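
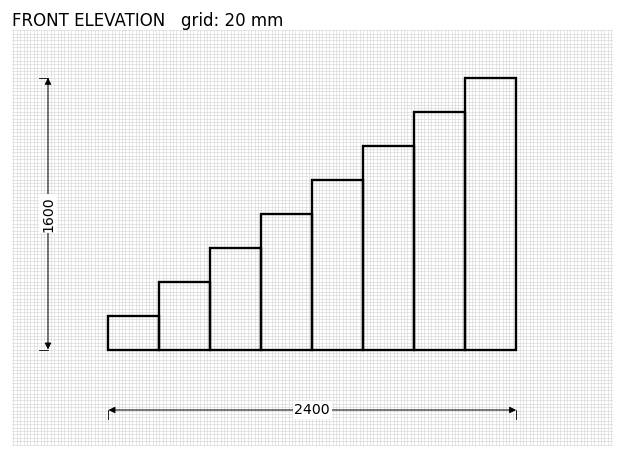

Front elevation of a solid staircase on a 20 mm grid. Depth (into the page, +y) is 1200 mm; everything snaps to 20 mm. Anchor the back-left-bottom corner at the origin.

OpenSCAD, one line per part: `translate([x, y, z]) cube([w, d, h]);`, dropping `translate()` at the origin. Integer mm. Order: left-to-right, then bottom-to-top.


cube([300, 1200, 200]);
translate([300, 0, 0]) cube([300, 1200, 400]);
translate([600, 0, 0]) cube([300, 1200, 600]);
translate([900, 0, 0]) cube([300, 1200, 800]);
translate([1200, 0, 0]) cube([300, 1200, 1000]);
translate([1500, 0, 0]) cube([300, 1200, 1200]);
translate([1800, 0, 0]) cube([300, 1200, 1400]);
translate([2100, 0, 0]) cube([300, 1200, 1600]);


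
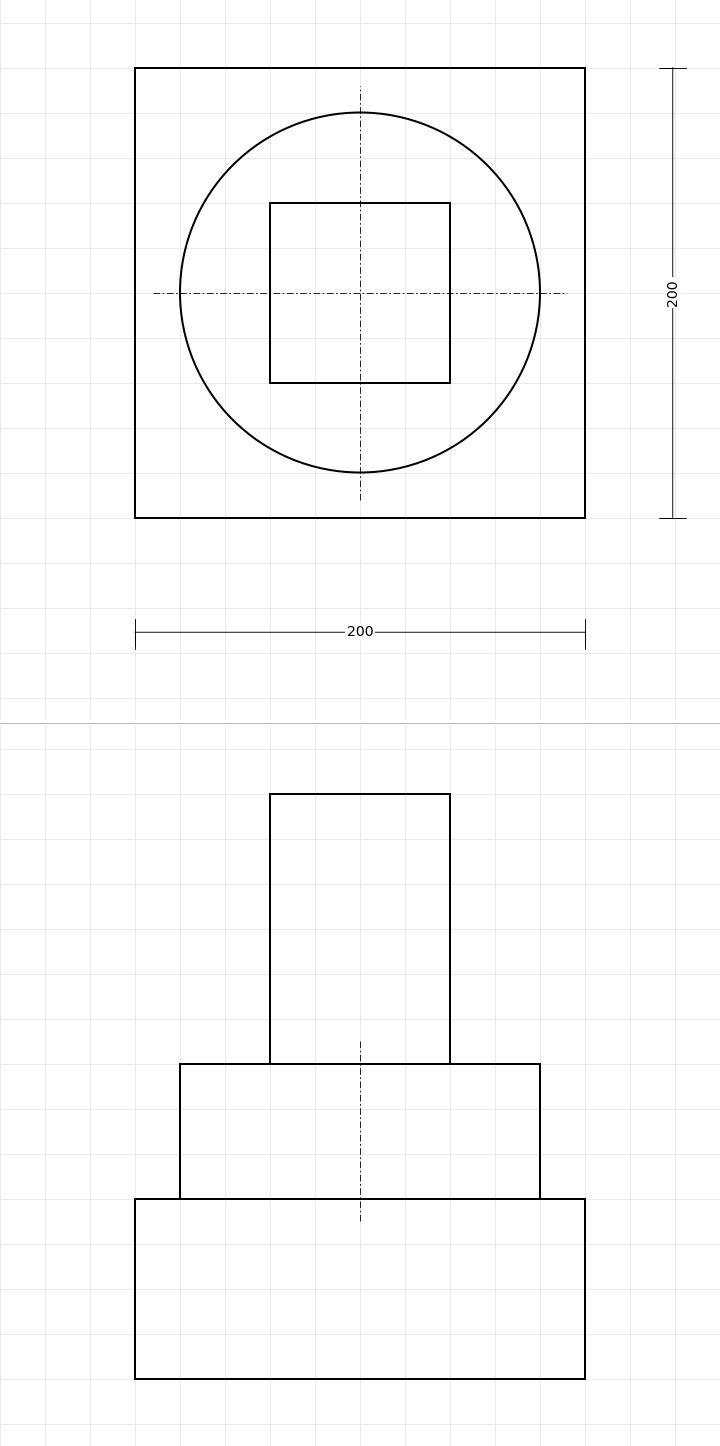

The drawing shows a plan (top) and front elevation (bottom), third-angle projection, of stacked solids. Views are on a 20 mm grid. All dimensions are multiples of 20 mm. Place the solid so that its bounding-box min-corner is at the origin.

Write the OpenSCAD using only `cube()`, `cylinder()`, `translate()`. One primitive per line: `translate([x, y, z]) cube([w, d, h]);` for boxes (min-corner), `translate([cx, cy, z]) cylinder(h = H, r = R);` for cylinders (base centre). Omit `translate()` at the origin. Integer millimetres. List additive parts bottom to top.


cube([200, 200, 80]);
translate([100, 100, 80]) cylinder(h = 60, r = 80);
translate([60, 60, 140]) cube([80, 80, 120]);


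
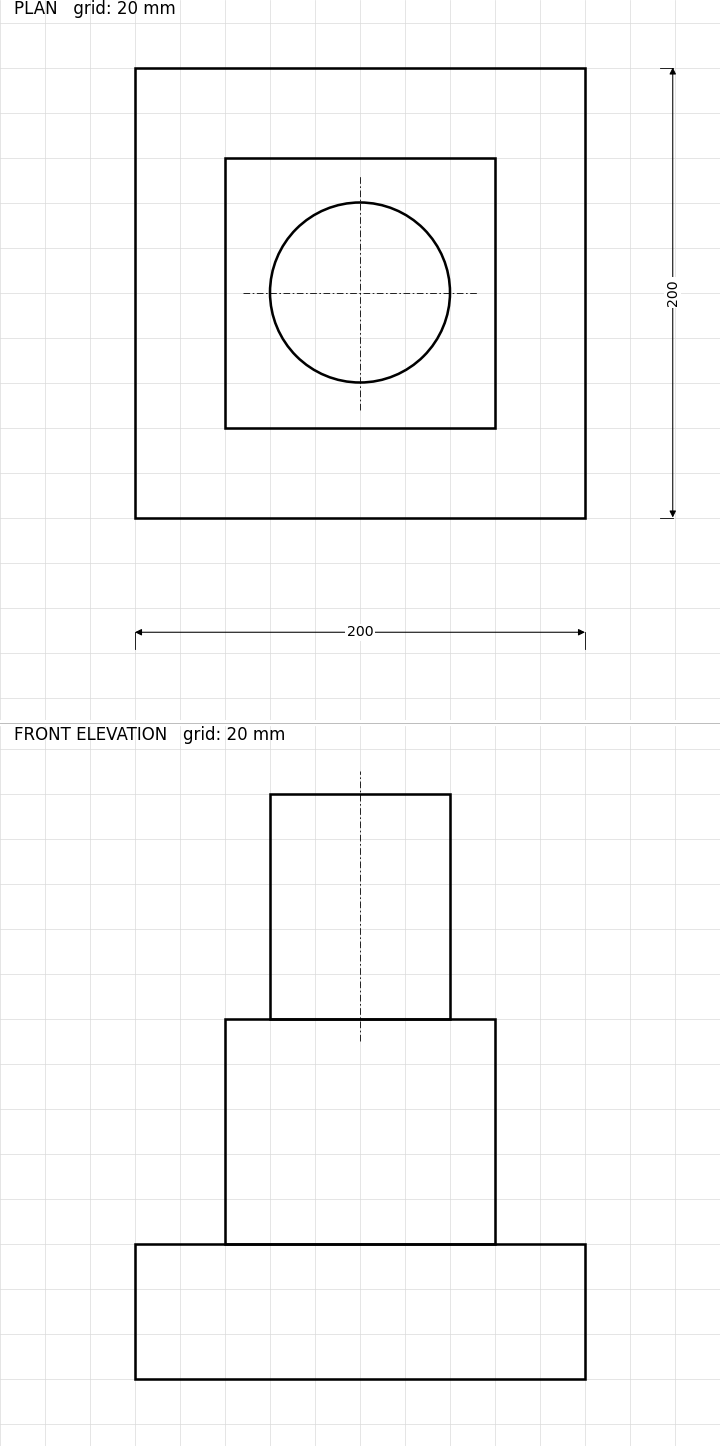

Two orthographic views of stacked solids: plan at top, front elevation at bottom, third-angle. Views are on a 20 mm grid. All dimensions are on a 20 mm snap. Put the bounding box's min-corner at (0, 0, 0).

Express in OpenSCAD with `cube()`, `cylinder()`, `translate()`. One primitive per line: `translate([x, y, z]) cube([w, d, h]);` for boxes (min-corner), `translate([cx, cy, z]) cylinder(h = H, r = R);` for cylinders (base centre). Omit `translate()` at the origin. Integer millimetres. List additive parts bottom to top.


cube([200, 200, 60]);
translate([40, 40, 60]) cube([120, 120, 100]);
translate([100, 100, 160]) cylinder(h = 100, r = 40);


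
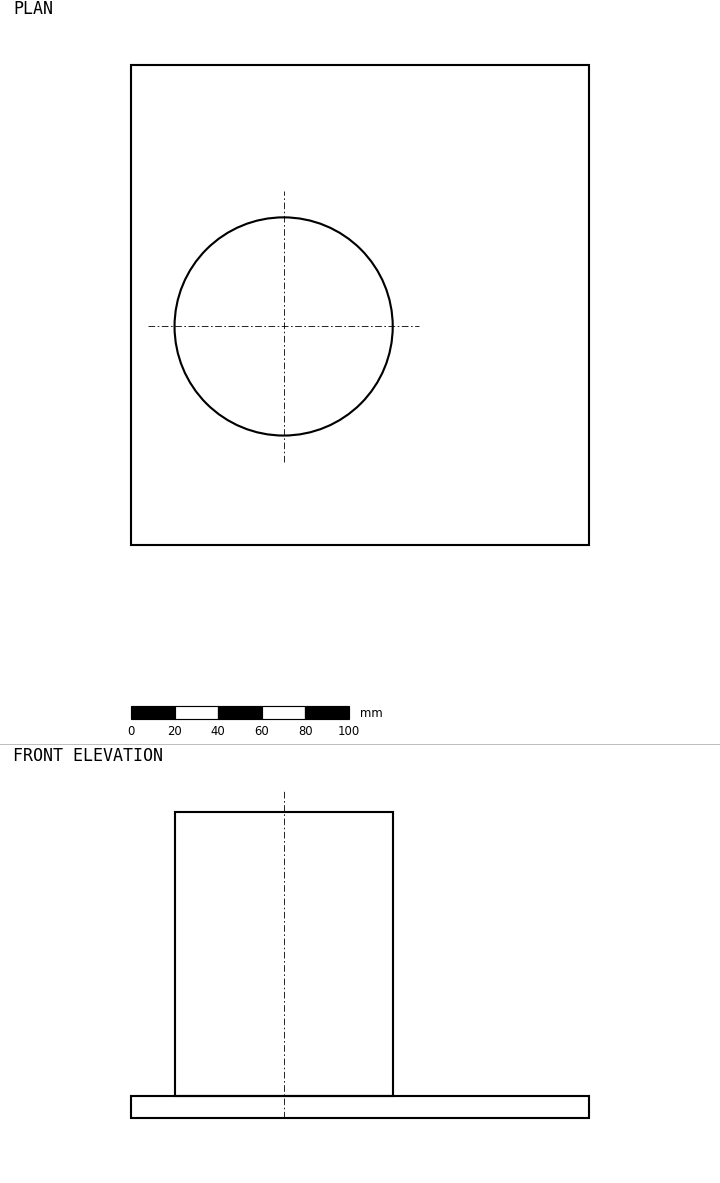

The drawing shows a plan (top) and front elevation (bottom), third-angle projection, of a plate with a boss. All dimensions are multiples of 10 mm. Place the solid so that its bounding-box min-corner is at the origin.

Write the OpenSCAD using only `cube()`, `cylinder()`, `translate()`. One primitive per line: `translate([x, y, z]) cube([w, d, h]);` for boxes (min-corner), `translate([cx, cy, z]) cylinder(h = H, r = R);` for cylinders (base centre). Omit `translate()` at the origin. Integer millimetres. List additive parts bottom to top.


cube([210, 220, 10]);
translate([70, 100, 10]) cylinder(h = 130, r = 50);


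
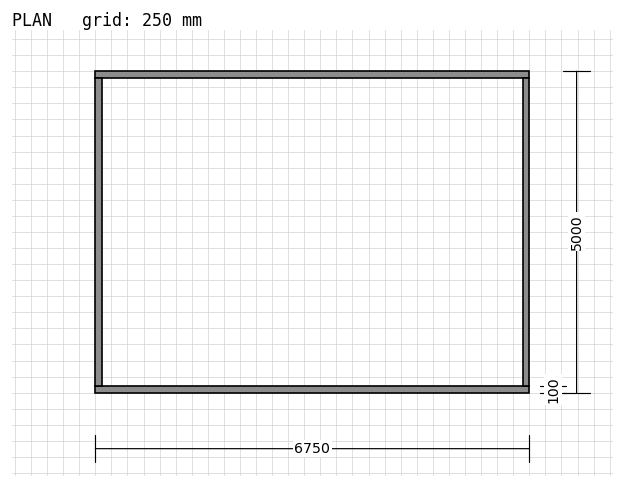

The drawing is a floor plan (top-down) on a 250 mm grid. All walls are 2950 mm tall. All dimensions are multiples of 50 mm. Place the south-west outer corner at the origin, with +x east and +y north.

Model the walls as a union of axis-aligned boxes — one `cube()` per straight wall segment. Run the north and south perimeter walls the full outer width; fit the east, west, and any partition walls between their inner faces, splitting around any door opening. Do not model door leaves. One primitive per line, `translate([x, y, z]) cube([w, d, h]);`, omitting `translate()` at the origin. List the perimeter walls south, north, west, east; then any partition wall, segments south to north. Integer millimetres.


cube([6750, 100, 2950]);
translate([0, 4900, 0]) cube([6750, 100, 2950]);
translate([0, 100, 0]) cube([100, 4800, 2950]);
translate([6650, 100, 0]) cube([100, 4800, 2950]);


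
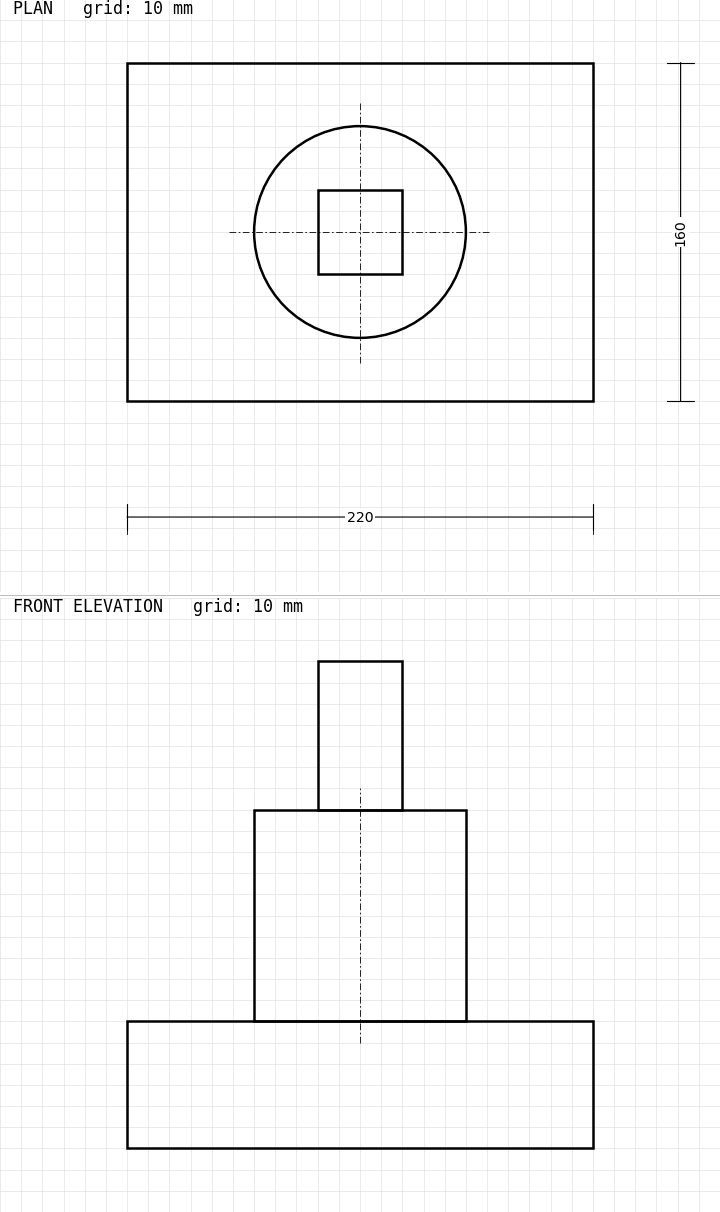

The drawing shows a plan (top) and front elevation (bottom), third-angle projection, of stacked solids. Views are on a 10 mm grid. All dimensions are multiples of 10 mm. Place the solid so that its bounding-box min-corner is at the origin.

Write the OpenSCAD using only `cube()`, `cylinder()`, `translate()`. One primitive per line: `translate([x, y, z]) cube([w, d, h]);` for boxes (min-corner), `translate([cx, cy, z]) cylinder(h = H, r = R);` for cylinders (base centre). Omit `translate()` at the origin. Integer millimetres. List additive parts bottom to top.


cube([220, 160, 60]);
translate([110, 80, 60]) cylinder(h = 100, r = 50);
translate([90, 60, 160]) cube([40, 40, 70]);


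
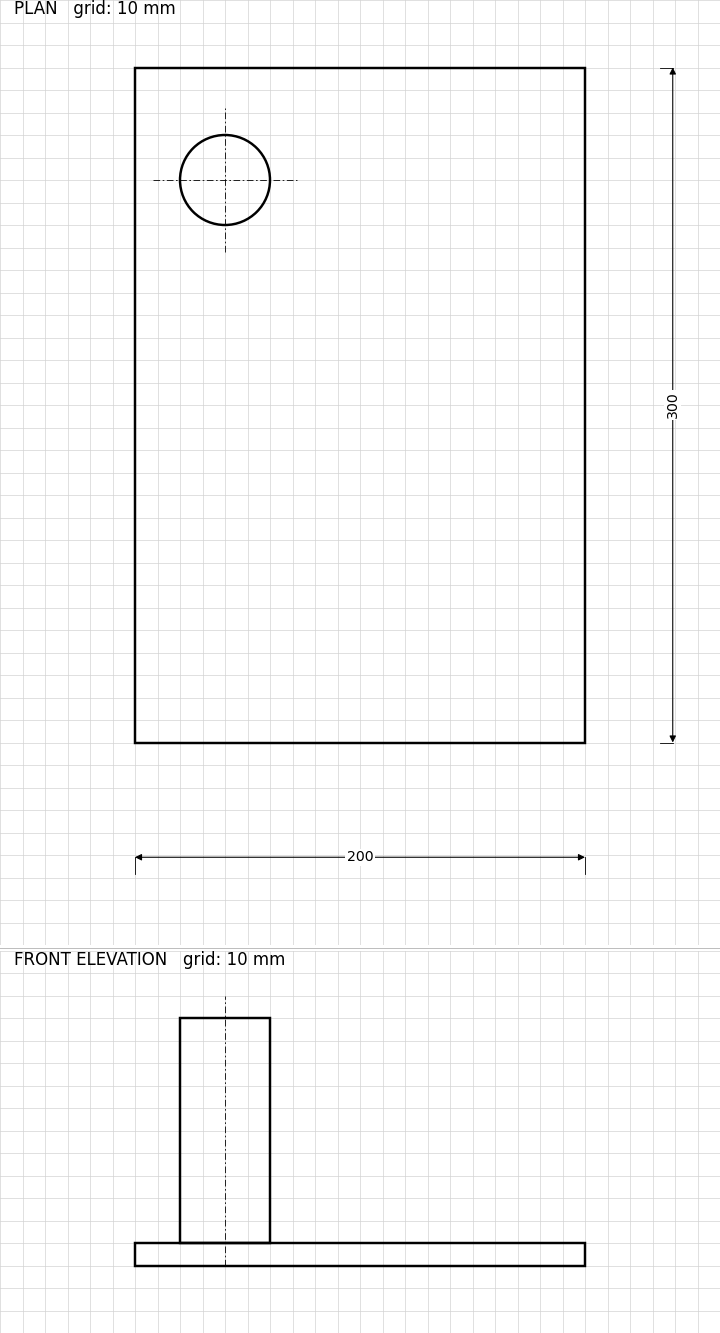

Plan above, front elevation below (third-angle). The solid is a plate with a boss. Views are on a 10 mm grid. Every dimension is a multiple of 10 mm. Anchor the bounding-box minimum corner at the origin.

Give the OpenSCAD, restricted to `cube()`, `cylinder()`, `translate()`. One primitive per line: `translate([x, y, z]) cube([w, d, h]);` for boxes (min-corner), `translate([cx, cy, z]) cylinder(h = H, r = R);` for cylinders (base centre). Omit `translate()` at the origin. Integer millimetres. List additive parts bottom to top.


cube([200, 300, 10]);
translate([40, 250, 10]) cylinder(h = 100, r = 20);


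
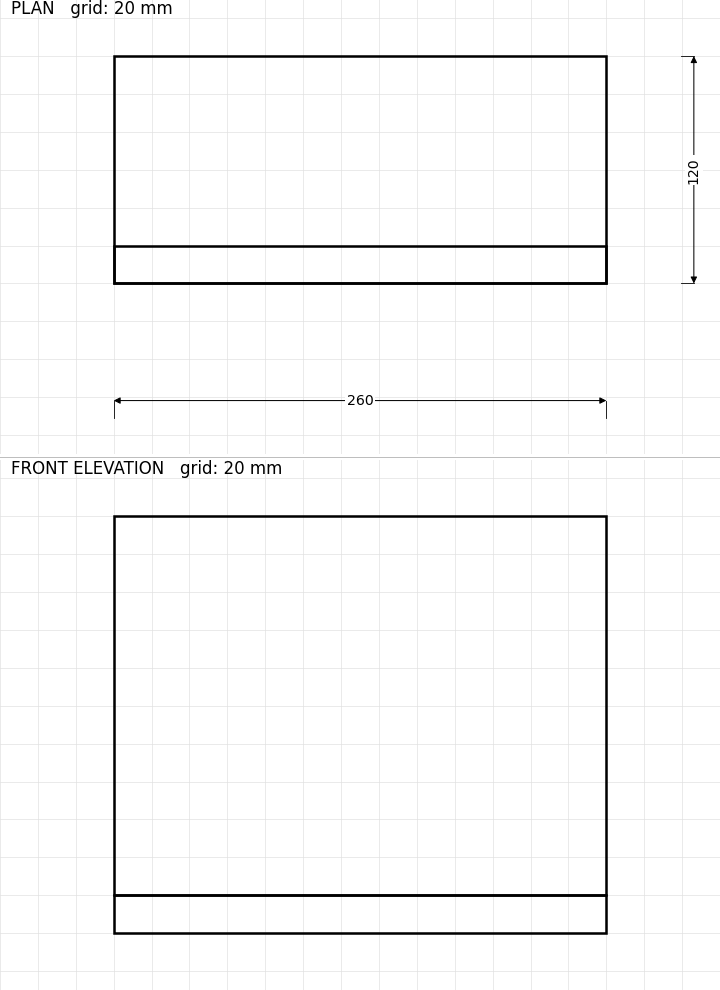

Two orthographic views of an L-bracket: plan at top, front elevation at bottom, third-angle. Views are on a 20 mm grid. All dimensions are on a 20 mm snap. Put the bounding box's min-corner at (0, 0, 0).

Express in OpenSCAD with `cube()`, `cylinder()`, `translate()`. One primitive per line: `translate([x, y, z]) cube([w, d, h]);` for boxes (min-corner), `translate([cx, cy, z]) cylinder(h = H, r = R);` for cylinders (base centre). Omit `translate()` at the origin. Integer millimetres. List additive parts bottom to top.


cube([260, 120, 20]);
translate([0, 0, 20]) cube([260, 20, 200]);


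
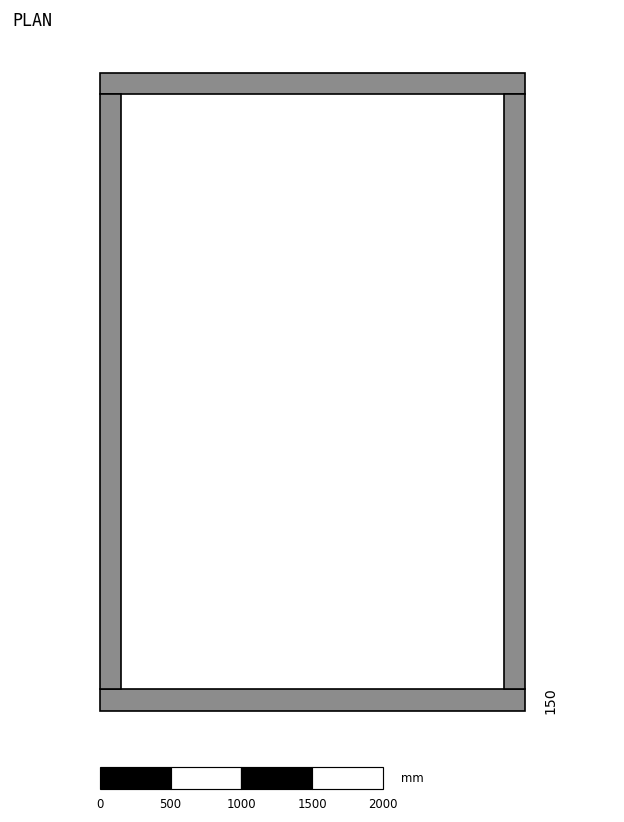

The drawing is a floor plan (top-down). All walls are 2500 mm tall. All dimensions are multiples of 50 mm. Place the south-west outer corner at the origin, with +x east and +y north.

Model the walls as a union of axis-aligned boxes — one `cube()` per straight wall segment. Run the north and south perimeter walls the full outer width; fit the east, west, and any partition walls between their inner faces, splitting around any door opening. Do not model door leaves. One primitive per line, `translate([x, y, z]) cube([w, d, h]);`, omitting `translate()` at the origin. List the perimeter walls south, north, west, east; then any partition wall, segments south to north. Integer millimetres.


cube([3000, 150, 2500]);
translate([0, 4350, 0]) cube([3000, 150, 2500]);
translate([0, 150, 0]) cube([150, 4200, 2500]);
translate([2850, 150, 0]) cube([150, 4200, 2500]);


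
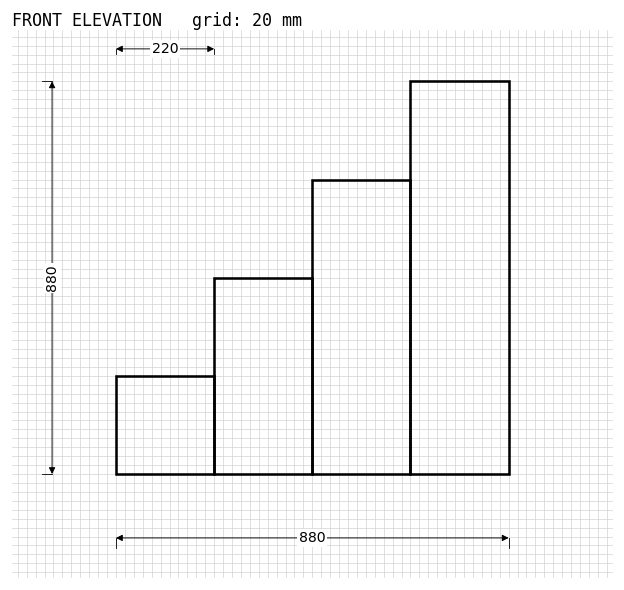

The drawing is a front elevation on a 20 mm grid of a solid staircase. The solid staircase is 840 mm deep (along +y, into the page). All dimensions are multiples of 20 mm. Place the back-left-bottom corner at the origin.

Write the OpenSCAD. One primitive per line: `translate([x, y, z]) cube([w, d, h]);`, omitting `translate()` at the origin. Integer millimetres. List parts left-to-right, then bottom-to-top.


cube([220, 840, 220]);
translate([220, 0, 0]) cube([220, 840, 440]);
translate([440, 0, 0]) cube([220, 840, 660]);
translate([660, 0, 0]) cube([220, 840, 880]);


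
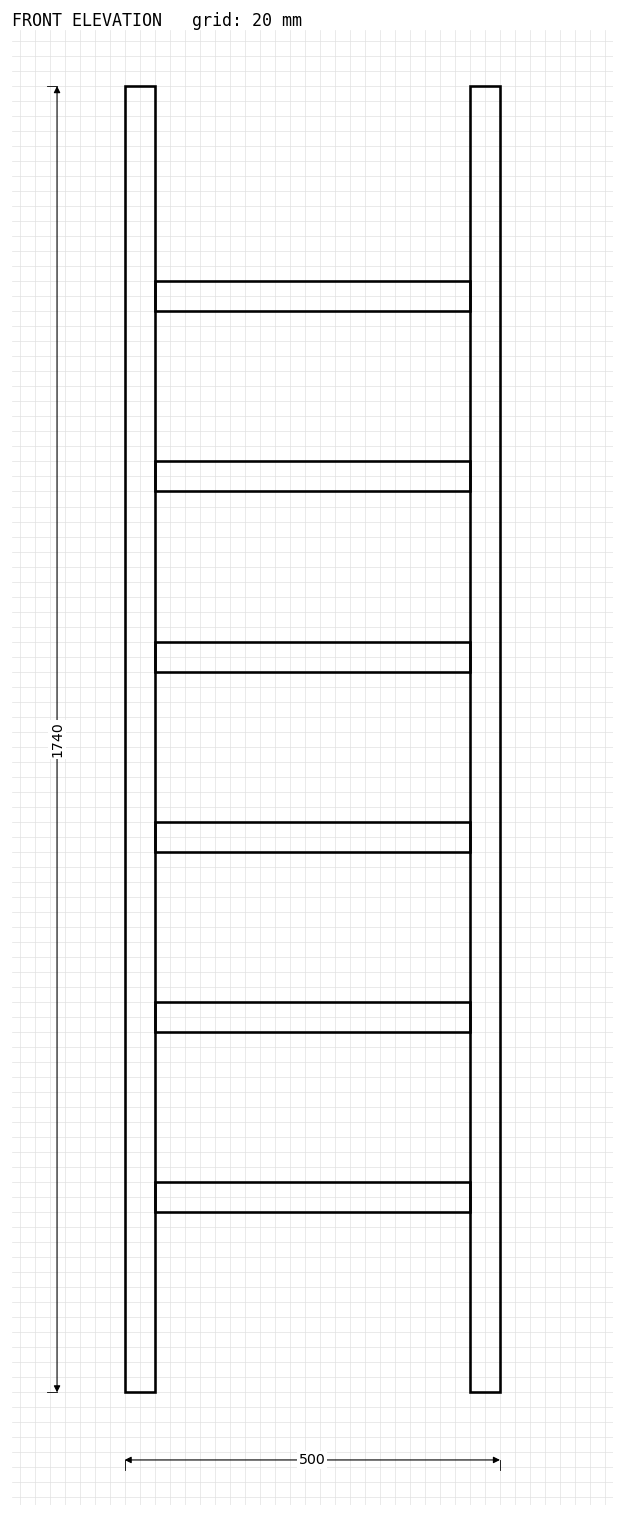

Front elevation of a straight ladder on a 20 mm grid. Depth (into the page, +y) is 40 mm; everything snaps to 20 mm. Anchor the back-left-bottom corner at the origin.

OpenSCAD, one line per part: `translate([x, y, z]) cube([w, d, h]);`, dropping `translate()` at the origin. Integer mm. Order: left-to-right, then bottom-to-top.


cube([40, 40, 1740]);
translate([40, 0, 240]) cube([420, 40, 40]);
translate([40, 0, 480]) cube([420, 40, 40]);
translate([40, 0, 720]) cube([420, 40, 40]);
translate([40, 0, 960]) cube([420, 40, 40]);
translate([40, 0, 1200]) cube([420, 40, 40]);
translate([40, 0, 1440]) cube([420, 40, 40]);
translate([460, 0, 0]) cube([40, 40, 1740]);


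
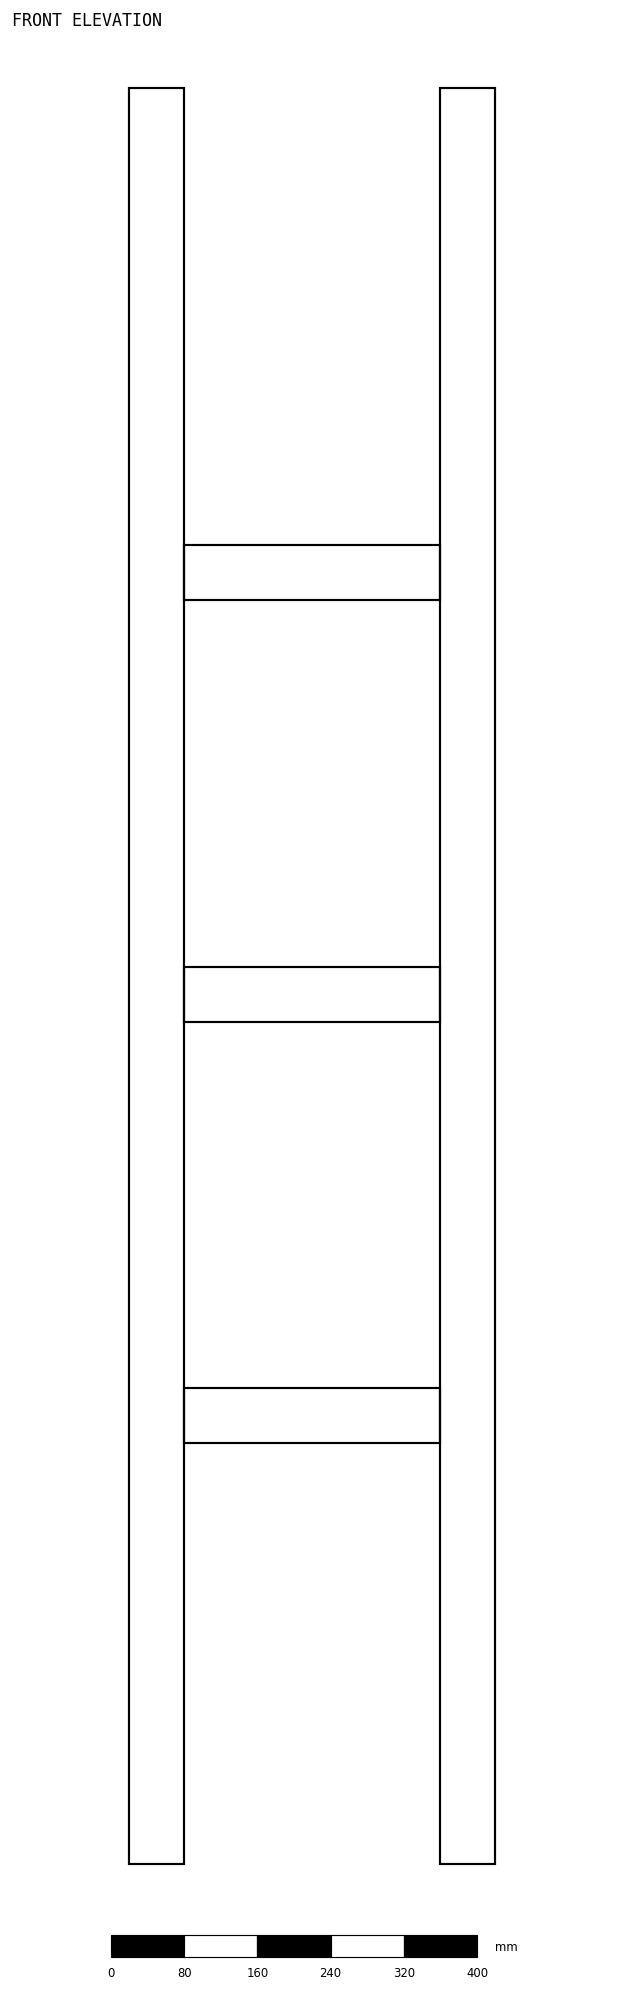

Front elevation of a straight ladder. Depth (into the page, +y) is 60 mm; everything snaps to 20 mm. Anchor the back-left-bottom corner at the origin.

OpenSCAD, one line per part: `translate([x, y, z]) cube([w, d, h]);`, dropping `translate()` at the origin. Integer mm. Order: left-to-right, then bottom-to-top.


cube([60, 60, 1940]);
translate([60, 0, 460]) cube([280, 60, 60]);
translate([60, 0, 920]) cube([280, 60, 60]);
translate([60, 0, 1380]) cube([280, 60, 60]);
translate([340, 0, 0]) cube([60, 60, 1940]);


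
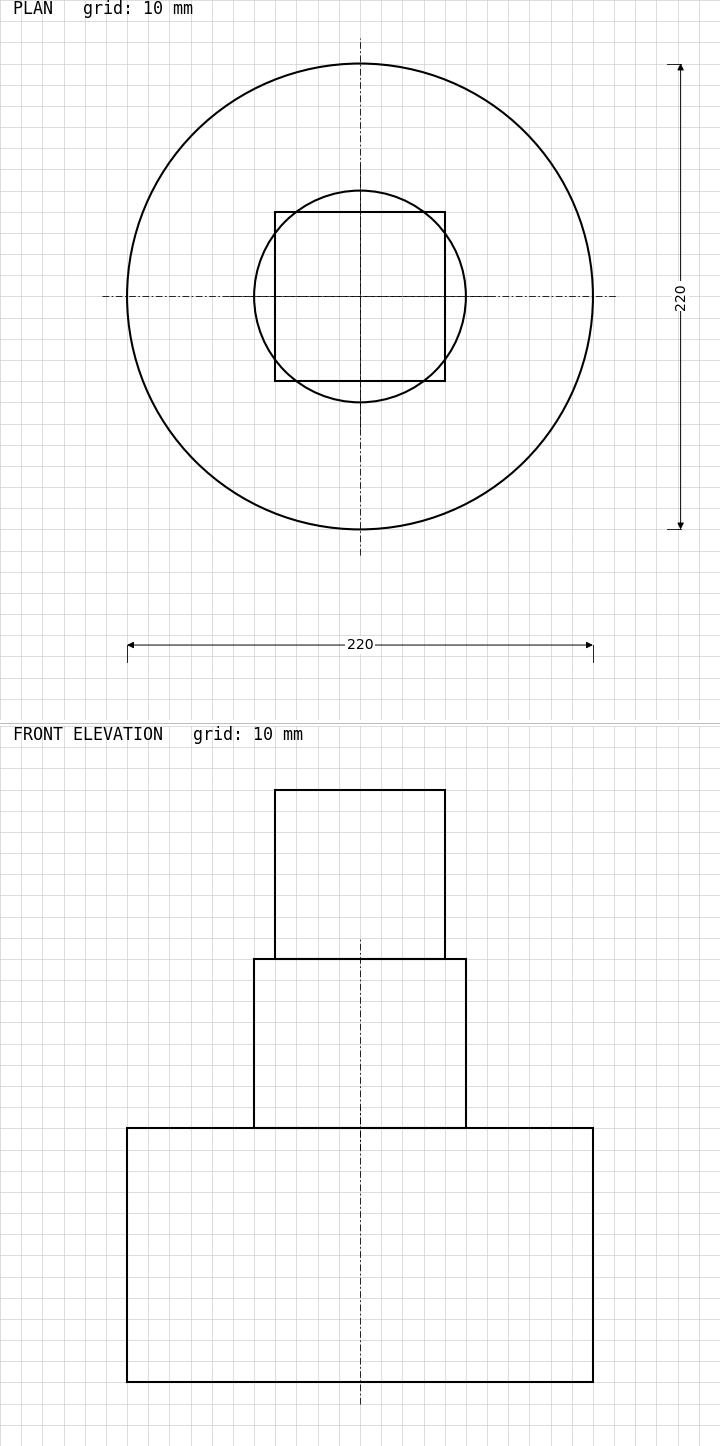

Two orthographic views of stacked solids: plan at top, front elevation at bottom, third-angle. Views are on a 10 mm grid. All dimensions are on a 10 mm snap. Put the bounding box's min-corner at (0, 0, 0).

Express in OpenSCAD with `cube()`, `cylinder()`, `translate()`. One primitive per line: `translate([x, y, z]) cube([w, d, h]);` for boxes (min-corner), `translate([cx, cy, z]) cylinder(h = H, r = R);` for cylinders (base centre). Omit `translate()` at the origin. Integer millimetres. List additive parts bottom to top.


translate([110, 110, 0]) cylinder(h = 120, r = 110);
translate([110, 110, 120]) cylinder(h = 80, r = 50);
translate([70, 70, 200]) cube([80, 80, 80]);


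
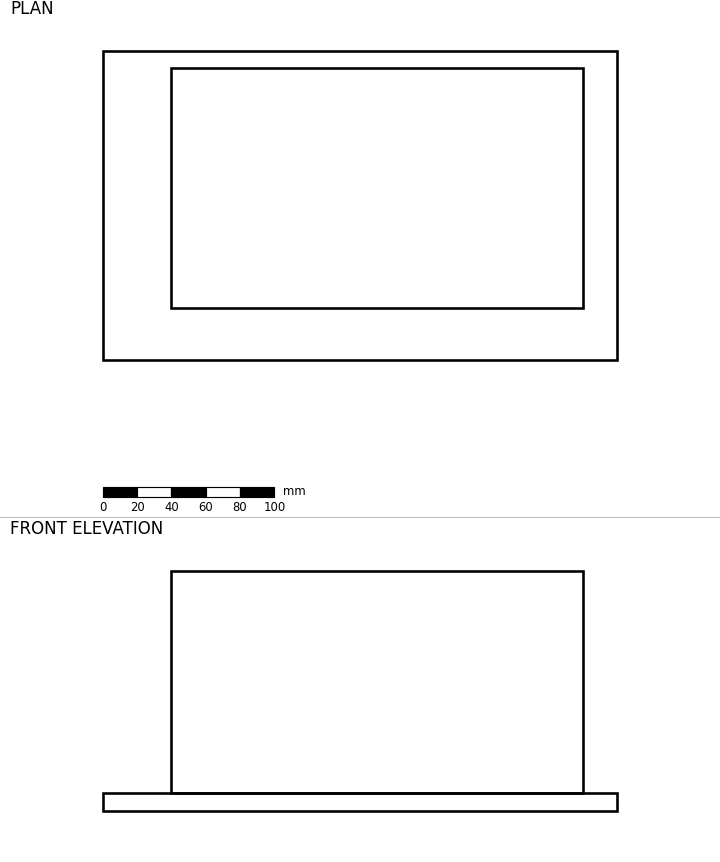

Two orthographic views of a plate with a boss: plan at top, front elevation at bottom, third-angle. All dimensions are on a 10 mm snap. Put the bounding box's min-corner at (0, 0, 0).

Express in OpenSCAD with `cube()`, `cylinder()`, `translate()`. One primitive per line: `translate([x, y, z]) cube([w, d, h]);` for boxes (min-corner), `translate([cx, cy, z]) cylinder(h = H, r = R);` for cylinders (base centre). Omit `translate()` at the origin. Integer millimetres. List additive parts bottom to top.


cube([300, 180, 10]);
translate([40, 30, 10]) cube([240, 140, 130]);


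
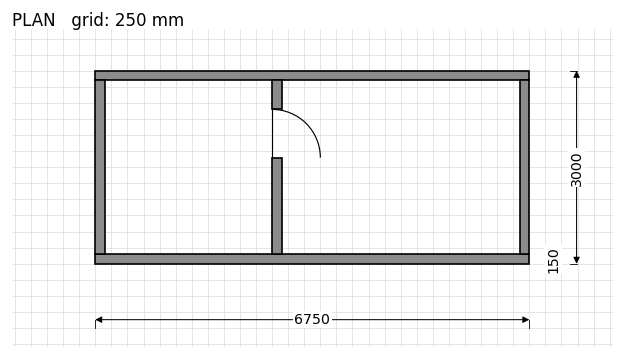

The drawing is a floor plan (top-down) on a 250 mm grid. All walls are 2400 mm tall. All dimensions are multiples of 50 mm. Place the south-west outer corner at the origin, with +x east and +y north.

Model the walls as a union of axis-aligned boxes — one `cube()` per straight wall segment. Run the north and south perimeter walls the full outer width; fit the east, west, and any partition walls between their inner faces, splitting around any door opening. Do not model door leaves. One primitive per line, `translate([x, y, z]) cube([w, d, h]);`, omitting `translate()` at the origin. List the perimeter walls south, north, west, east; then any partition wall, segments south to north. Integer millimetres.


cube([6750, 150, 2400]);
translate([0, 2850, 0]) cube([6750, 150, 2400]);
translate([0, 150, 0]) cube([150, 2700, 2400]);
translate([6600, 150, 0]) cube([150, 2700, 2400]);
translate([2750, 150, 0]) cube([150, 1500, 2400]);
translate([2750, 2400, 0]) cube([150, 450, 2400]);


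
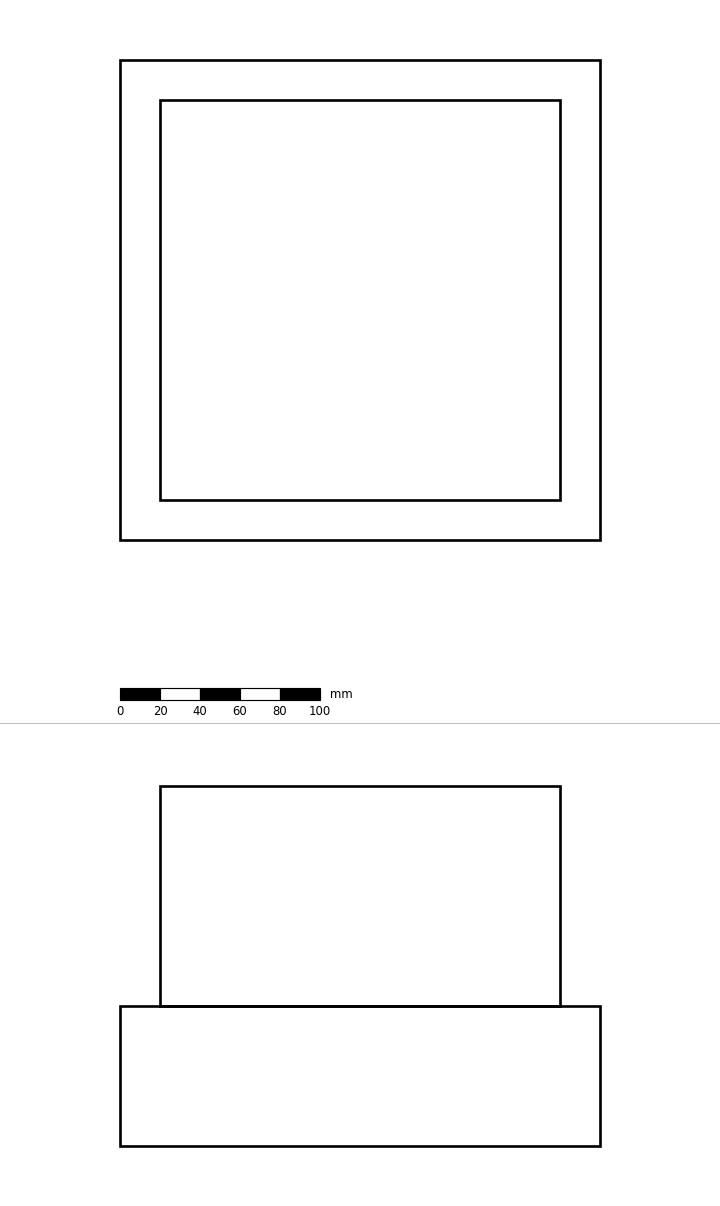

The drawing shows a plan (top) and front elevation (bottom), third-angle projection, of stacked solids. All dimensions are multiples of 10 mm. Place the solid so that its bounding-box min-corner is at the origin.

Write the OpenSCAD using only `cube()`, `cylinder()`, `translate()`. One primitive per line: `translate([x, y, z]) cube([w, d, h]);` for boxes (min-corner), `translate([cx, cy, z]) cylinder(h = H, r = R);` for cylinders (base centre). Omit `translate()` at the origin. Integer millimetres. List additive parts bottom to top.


cube([240, 240, 70]);
translate([20, 20, 70]) cube([200, 200, 110]);


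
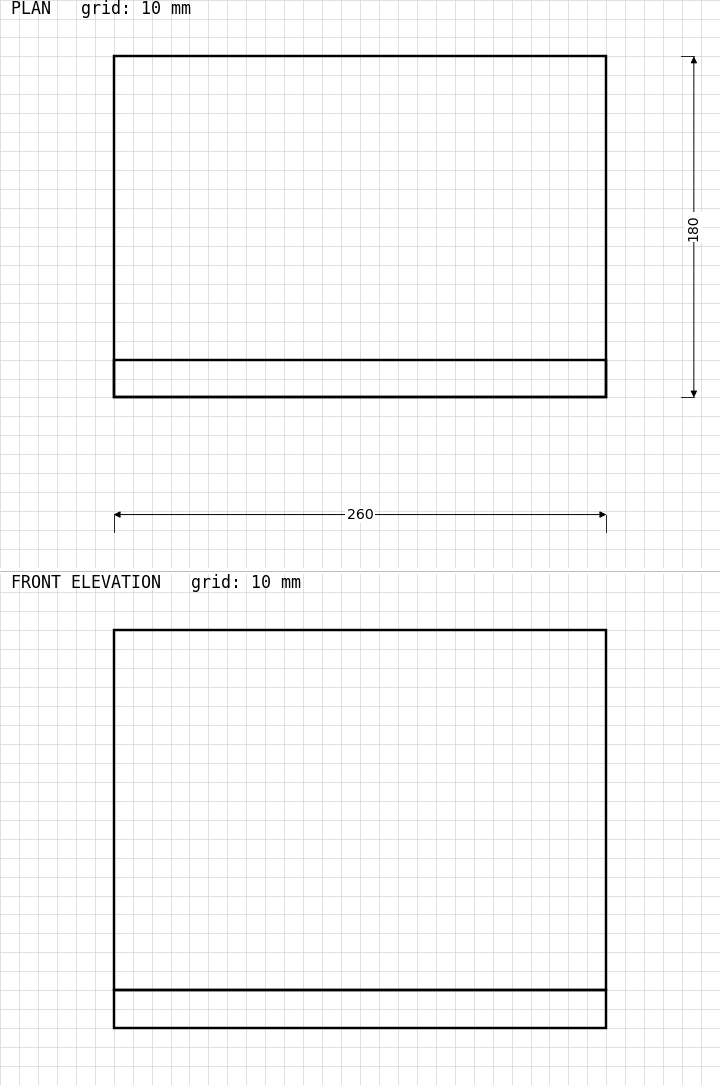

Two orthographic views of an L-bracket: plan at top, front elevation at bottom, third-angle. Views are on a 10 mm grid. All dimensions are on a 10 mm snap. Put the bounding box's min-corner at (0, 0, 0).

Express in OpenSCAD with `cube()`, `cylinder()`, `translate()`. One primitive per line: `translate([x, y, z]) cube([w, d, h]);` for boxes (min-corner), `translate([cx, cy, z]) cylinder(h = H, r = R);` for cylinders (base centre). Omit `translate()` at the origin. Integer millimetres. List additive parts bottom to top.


cube([260, 180, 20]);
translate([0, 0, 20]) cube([260, 20, 190]);


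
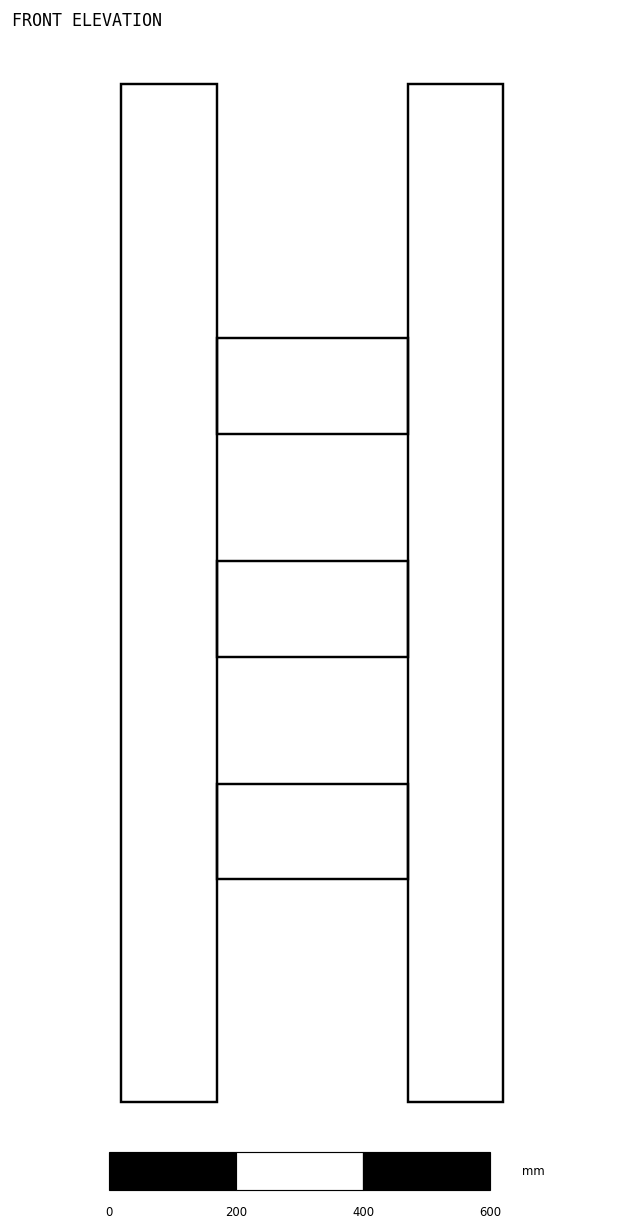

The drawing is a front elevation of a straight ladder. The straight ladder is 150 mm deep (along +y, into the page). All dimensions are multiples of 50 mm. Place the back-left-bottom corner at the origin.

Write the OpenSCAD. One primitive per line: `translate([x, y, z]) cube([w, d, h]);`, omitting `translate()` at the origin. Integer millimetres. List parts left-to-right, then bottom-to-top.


cube([150, 150, 1600]);
translate([150, 0, 350]) cube([300, 150, 150]);
translate([150, 0, 700]) cube([300, 150, 150]);
translate([150, 0, 1050]) cube([300, 150, 150]);
translate([450, 0, 0]) cube([150, 150, 1600]);


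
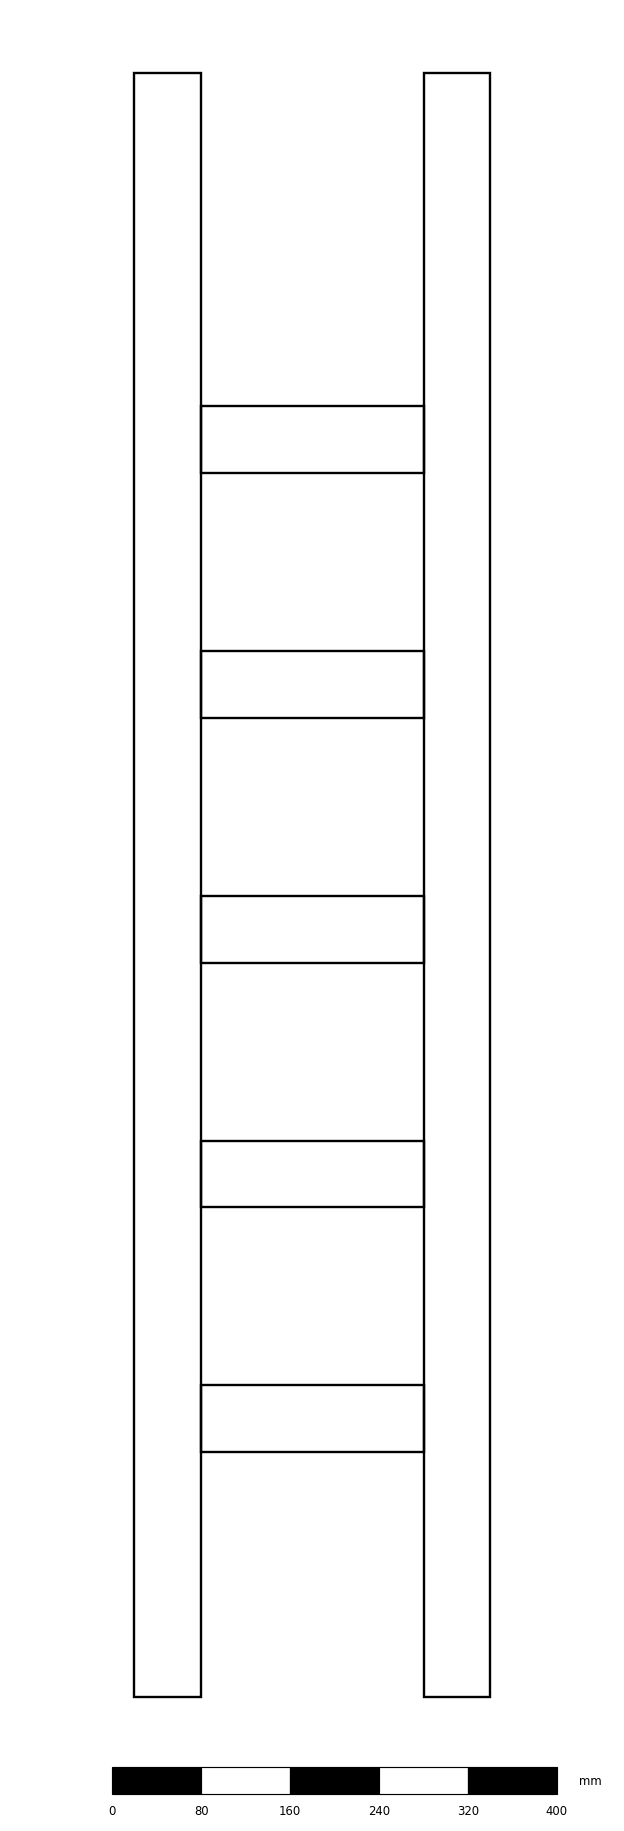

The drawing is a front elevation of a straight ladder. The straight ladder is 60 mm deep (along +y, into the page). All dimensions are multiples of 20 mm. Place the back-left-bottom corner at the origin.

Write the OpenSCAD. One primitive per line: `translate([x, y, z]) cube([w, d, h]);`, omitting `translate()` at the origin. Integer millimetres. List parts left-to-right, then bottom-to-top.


cube([60, 60, 1460]);
translate([60, 0, 220]) cube([200, 60, 60]);
translate([60, 0, 440]) cube([200, 60, 60]);
translate([60, 0, 660]) cube([200, 60, 60]);
translate([60, 0, 880]) cube([200, 60, 60]);
translate([60, 0, 1100]) cube([200, 60, 60]);
translate([260, 0, 0]) cube([60, 60, 1460]);


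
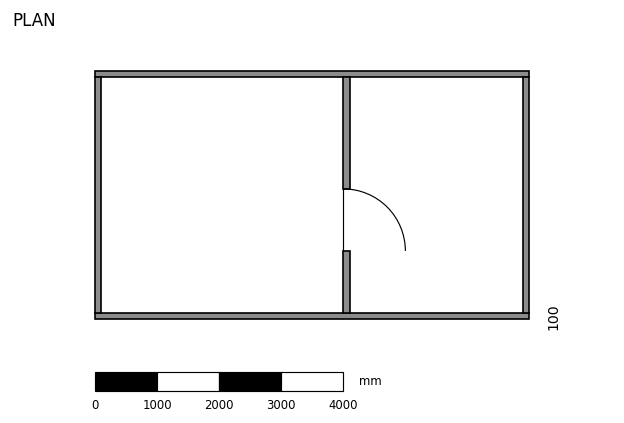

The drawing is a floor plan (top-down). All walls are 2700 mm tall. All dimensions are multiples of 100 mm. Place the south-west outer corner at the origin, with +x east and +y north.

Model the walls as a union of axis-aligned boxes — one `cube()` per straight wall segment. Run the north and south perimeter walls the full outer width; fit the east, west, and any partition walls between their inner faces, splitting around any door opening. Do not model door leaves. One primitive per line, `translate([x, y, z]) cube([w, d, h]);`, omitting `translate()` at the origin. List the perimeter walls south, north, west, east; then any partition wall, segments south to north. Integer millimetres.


cube([7000, 100, 2700]);
translate([0, 3900, 0]) cube([7000, 100, 2700]);
translate([0, 100, 0]) cube([100, 3800, 2700]);
translate([6900, 100, 0]) cube([100, 3800, 2700]);
translate([4000, 100, 0]) cube([100, 1000, 2700]);
translate([4000, 2100, 0]) cube([100, 1800, 2700]);


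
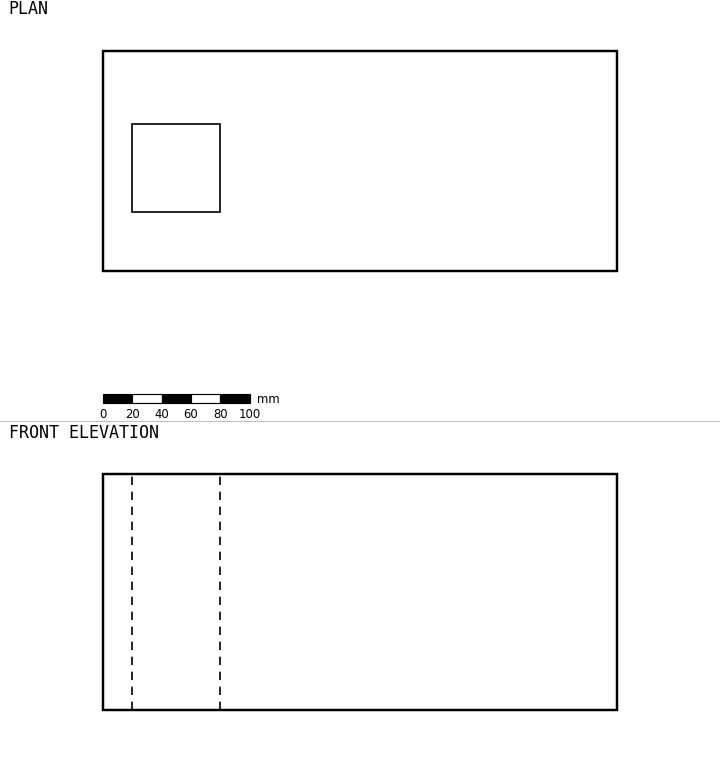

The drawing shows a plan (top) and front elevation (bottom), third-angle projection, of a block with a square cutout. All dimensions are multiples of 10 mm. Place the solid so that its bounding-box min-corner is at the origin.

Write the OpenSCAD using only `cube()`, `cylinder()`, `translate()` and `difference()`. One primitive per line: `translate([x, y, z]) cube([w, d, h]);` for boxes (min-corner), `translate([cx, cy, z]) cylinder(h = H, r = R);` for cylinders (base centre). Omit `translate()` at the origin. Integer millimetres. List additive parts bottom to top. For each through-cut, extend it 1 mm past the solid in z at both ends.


difference() {
  cube([350, 150, 160]);
  translate([20, 40, -1]) cube([60, 60, 162]);
}


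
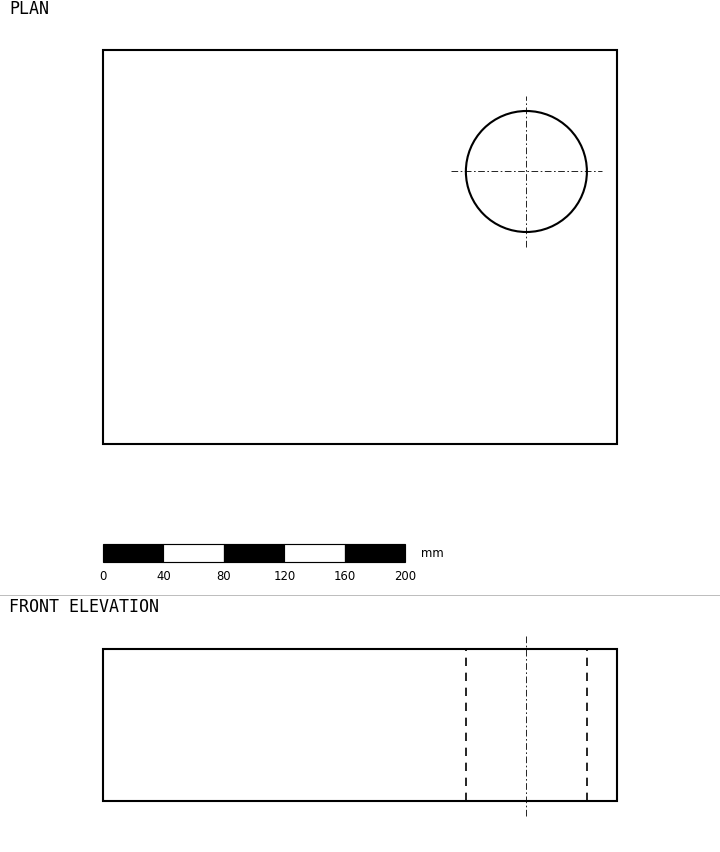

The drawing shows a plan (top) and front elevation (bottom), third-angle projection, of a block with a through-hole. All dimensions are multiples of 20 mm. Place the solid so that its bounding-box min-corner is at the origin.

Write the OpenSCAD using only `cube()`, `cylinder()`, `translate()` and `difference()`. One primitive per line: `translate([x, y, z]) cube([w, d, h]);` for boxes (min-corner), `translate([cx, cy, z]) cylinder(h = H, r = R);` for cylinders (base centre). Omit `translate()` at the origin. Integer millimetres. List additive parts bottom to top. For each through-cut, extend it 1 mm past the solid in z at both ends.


difference() {
  cube([340, 260, 100]);
  translate([280, 180, -1]) cylinder(h = 102, r = 40);
}


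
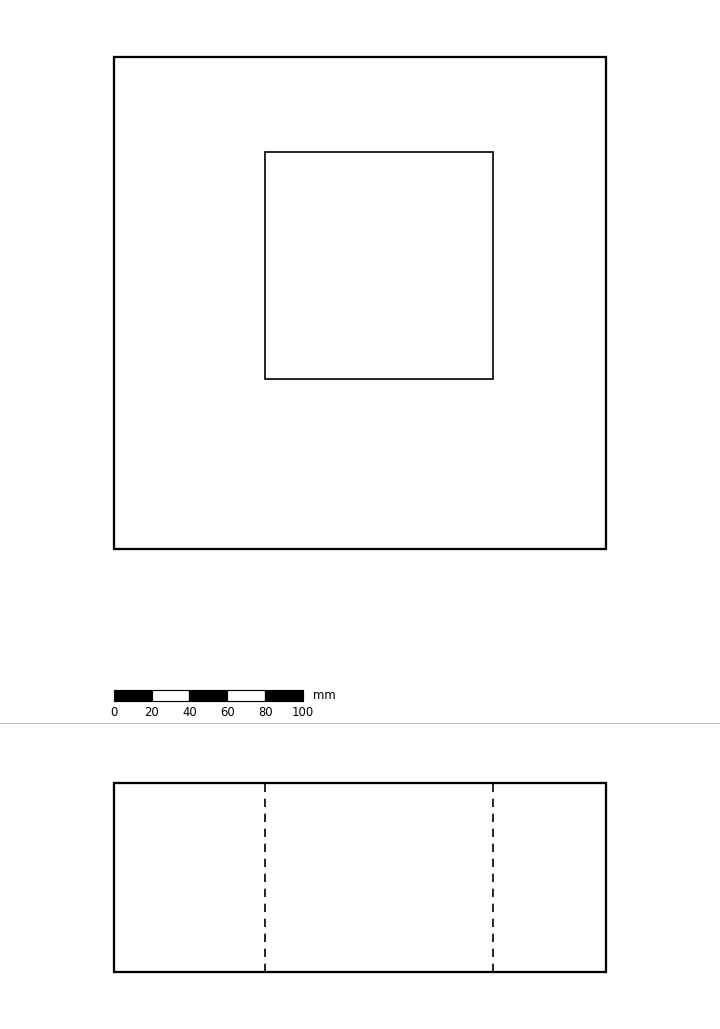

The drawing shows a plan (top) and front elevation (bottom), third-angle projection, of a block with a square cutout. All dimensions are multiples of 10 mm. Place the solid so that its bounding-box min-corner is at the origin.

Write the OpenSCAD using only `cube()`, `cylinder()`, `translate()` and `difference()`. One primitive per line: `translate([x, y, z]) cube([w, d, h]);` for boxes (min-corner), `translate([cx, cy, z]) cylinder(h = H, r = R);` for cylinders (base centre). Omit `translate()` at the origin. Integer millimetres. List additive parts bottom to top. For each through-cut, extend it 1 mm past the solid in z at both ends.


difference() {
  cube([260, 260, 100]);
  translate([80, 90, -1]) cube([120, 120, 102]);
}


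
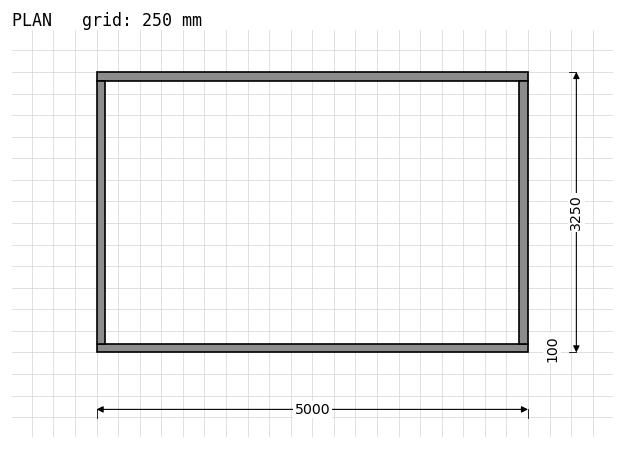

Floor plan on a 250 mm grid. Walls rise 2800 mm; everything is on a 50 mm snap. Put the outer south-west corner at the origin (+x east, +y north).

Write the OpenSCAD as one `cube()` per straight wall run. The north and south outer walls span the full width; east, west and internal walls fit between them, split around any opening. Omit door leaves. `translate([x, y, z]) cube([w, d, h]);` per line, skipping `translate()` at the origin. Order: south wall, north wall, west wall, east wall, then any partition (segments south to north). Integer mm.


cube([5000, 100, 2800]);
translate([0, 3150, 0]) cube([5000, 100, 2800]);
translate([0, 100, 0]) cube([100, 3050, 2800]);
translate([4900, 100, 0]) cube([100, 3050, 2800]);


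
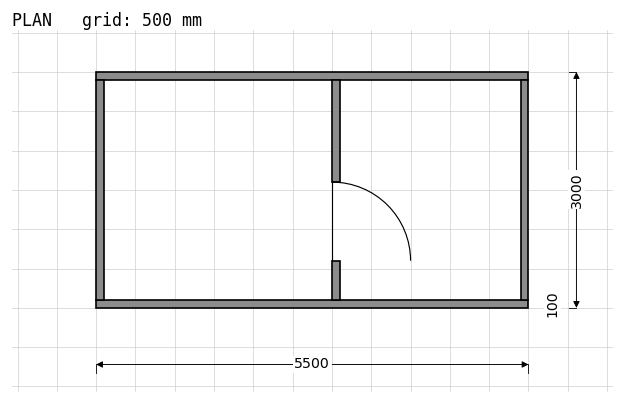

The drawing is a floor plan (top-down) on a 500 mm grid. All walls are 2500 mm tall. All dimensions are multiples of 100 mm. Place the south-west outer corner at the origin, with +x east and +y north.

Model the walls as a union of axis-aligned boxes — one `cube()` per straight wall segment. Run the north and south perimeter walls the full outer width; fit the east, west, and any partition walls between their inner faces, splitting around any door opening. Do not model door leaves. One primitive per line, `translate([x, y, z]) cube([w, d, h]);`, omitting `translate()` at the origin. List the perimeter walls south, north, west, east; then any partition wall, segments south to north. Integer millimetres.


cube([5500, 100, 2500]);
translate([0, 2900, 0]) cube([5500, 100, 2500]);
translate([0, 100, 0]) cube([100, 2800, 2500]);
translate([5400, 100, 0]) cube([100, 2800, 2500]);
translate([3000, 100, 0]) cube([100, 500, 2500]);
translate([3000, 1600, 0]) cube([100, 1300, 2500]);


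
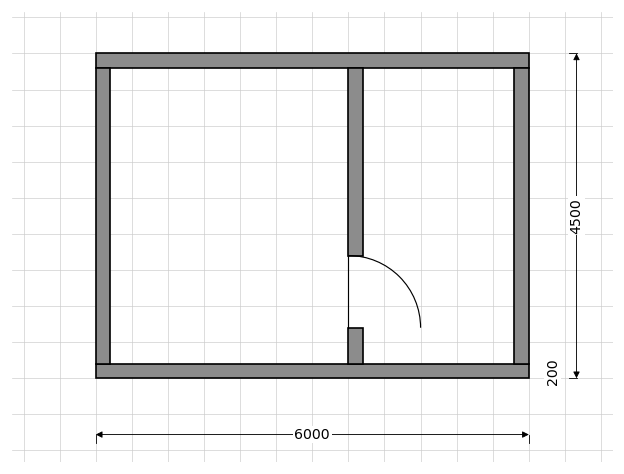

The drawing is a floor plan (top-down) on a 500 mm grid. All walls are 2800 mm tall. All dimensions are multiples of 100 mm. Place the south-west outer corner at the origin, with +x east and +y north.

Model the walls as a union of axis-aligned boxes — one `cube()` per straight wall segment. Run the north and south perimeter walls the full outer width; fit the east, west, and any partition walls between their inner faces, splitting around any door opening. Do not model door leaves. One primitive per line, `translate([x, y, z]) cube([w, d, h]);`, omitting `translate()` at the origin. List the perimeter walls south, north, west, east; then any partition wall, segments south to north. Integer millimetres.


cube([6000, 200, 2800]);
translate([0, 4300, 0]) cube([6000, 200, 2800]);
translate([0, 200, 0]) cube([200, 4100, 2800]);
translate([5800, 200, 0]) cube([200, 4100, 2800]);
translate([3500, 200, 0]) cube([200, 500, 2800]);
translate([3500, 1700, 0]) cube([200, 2600, 2800]);


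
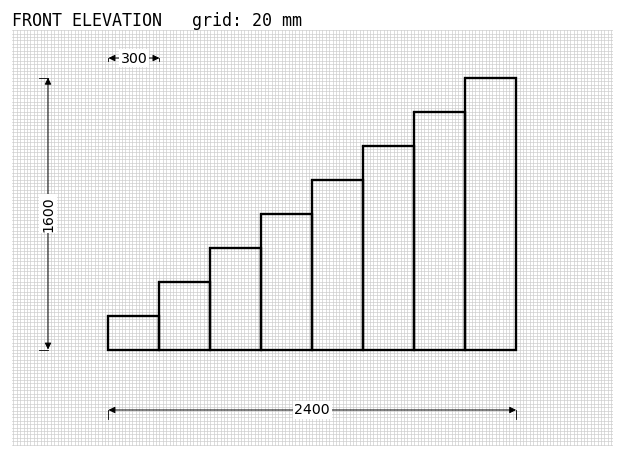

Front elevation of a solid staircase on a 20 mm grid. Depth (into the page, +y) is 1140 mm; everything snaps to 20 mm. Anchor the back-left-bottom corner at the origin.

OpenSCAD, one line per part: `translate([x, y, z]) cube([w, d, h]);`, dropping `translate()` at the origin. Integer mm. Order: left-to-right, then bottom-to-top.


cube([300, 1140, 200]);
translate([300, 0, 0]) cube([300, 1140, 400]);
translate([600, 0, 0]) cube([300, 1140, 600]);
translate([900, 0, 0]) cube([300, 1140, 800]);
translate([1200, 0, 0]) cube([300, 1140, 1000]);
translate([1500, 0, 0]) cube([300, 1140, 1200]);
translate([1800, 0, 0]) cube([300, 1140, 1400]);
translate([2100, 0, 0]) cube([300, 1140, 1600]);


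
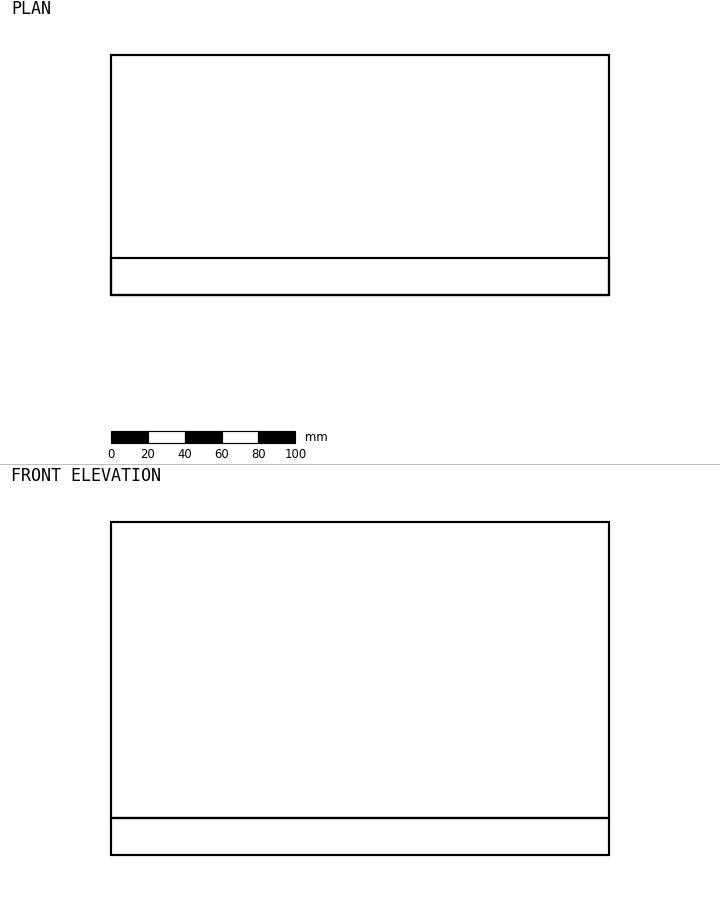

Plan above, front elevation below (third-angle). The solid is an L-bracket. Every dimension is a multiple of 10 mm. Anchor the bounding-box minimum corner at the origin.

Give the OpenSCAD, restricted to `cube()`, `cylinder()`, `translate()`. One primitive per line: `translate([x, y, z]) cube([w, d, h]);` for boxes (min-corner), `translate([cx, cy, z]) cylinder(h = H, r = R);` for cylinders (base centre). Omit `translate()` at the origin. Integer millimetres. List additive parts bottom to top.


cube([270, 130, 20]);
translate([0, 0, 20]) cube([270, 20, 160]);


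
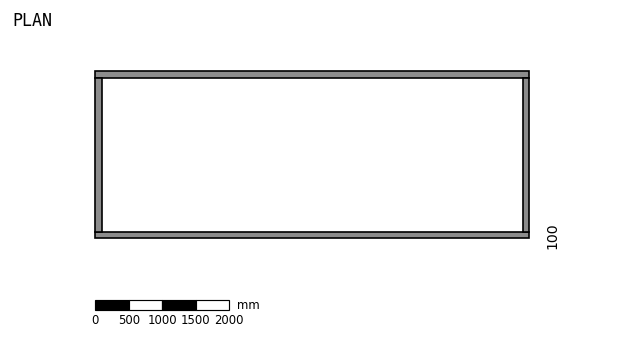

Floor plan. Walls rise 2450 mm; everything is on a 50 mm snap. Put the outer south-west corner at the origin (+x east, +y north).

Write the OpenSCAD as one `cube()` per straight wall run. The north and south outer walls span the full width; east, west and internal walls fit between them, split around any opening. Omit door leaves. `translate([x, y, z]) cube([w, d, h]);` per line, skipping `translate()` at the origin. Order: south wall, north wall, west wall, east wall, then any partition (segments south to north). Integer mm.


cube([6500, 100, 2450]);
translate([0, 2400, 0]) cube([6500, 100, 2450]);
translate([0, 100, 0]) cube([100, 2300, 2450]);
translate([6400, 100, 0]) cube([100, 2300, 2450]);


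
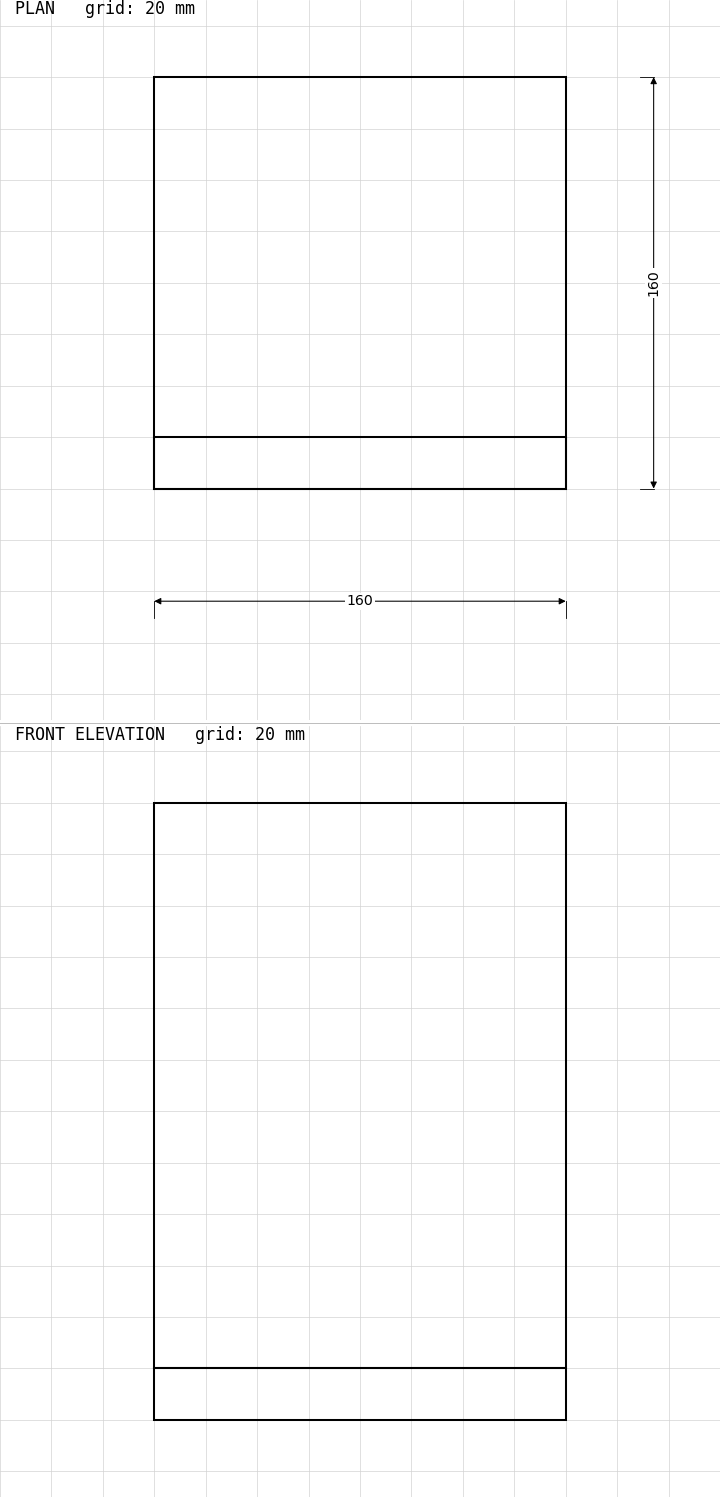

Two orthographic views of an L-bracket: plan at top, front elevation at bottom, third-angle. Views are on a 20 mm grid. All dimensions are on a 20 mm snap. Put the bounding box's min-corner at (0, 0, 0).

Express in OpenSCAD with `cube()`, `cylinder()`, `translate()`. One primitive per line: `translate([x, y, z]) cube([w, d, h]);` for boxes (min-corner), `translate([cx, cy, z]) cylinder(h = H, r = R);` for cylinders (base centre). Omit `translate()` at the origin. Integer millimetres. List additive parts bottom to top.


cube([160, 160, 20]);
translate([0, 0, 20]) cube([160, 20, 220]);


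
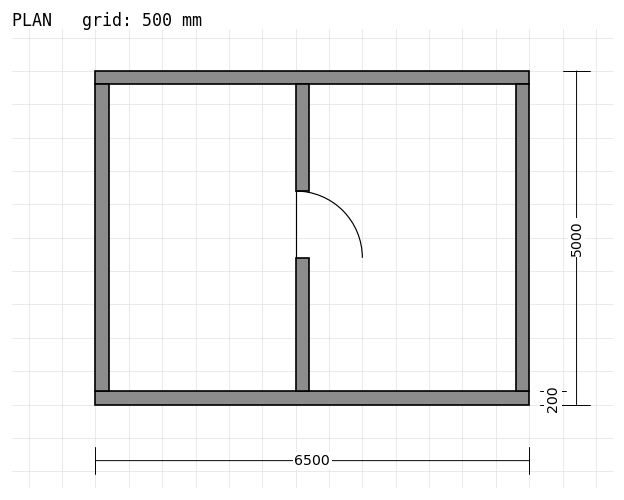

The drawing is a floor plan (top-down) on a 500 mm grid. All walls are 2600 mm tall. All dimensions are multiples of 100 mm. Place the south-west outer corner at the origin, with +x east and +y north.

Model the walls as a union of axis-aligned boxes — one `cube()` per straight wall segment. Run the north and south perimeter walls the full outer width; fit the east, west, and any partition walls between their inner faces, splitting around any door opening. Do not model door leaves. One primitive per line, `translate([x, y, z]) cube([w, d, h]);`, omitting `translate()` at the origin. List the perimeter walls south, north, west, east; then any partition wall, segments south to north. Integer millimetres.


cube([6500, 200, 2600]);
translate([0, 4800, 0]) cube([6500, 200, 2600]);
translate([0, 200, 0]) cube([200, 4600, 2600]);
translate([6300, 200, 0]) cube([200, 4600, 2600]);
translate([3000, 200, 0]) cube([200, 2000, 2600]);
translate([3000, 3200, 0]) cube([200, 1600, 2600]);


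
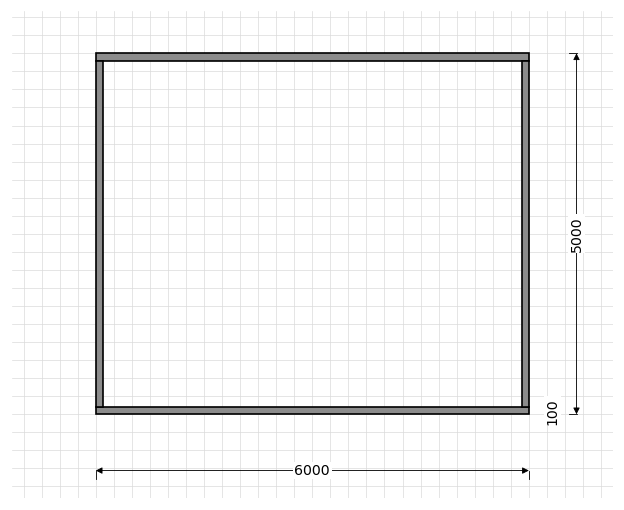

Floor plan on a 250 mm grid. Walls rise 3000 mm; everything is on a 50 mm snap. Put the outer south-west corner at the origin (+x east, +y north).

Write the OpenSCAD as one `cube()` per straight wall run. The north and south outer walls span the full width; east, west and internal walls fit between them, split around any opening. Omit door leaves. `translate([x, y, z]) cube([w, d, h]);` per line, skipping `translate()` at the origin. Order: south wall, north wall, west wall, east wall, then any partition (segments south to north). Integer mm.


cube([6000, 100, 3000]);
translate([0, 4900, 0]) cube([6000, 100, 3000]);
translate([0, 100, 0]) cube([100, 4800, 3000]);
translate([5900, 100, 0]) cube([100, 4800, 3000]);


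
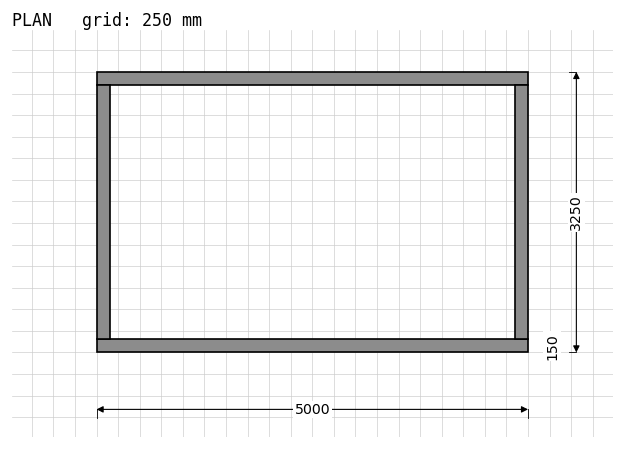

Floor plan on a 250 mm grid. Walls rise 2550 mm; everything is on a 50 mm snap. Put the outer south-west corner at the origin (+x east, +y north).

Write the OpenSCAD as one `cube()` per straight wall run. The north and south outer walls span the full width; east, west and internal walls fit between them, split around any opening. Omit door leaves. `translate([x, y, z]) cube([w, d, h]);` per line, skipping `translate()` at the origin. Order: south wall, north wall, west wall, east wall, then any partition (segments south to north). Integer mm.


cube([5000, 150, 2550]);
translate([0, 3100, 0]) cube([5000, 150, 2550]);
translate([0, 150, 0]) cube([150, 2950, 2550]);
translate([4850, 150, 0]) cube([150, 2950, 2550]);


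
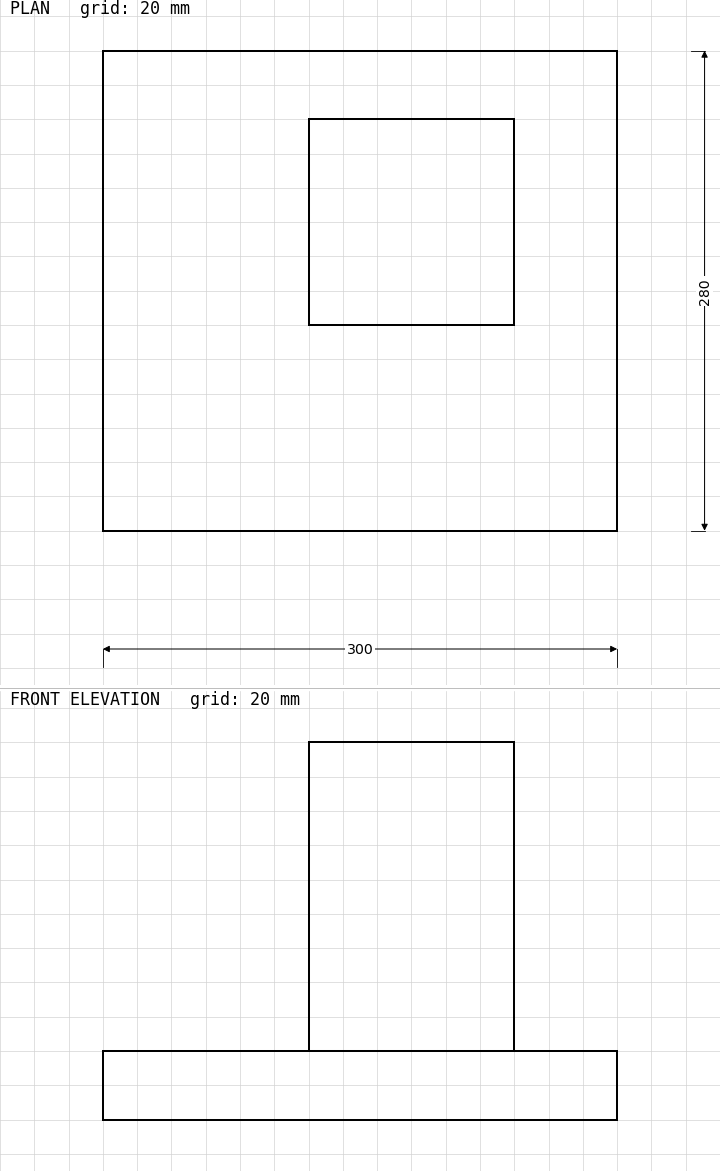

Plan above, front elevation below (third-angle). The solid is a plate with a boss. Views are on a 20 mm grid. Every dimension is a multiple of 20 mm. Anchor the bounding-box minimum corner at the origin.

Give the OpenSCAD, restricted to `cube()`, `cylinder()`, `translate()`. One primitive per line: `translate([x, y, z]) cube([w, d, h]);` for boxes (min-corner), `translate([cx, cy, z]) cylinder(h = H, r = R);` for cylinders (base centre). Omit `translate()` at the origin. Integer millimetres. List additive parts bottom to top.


cube([300, 280, 40]);
translate([120, 120, 40]) cube([120, 120, 180]);


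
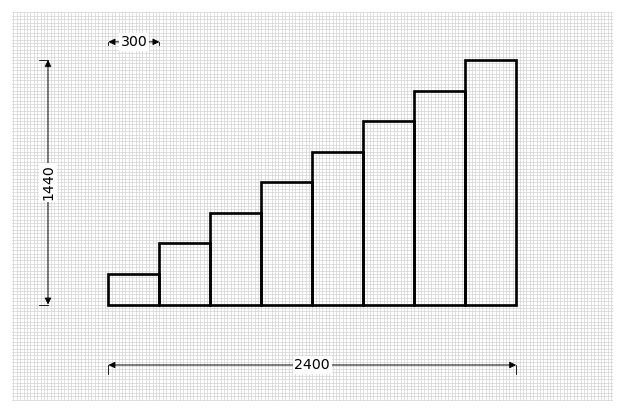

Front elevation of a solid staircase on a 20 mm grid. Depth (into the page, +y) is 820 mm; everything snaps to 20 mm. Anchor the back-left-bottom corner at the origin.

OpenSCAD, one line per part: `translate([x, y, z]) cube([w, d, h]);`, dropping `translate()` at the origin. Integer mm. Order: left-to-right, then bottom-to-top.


cube([300, 820, 180]);
translate([300, 0, 0]) cube([300, 820, 360]);
translate([600, 0, 0]) cube([300, 820, 540]);
translate([900, 0, 0]) cube([300, 820, 720]);
translate([1200, 0, 0]) cube([300, 820, 900]);
translate([1500, 0, 0]) cube([300, 820, 1080]);
translate([1800, 0, 0]) cube([300, 820, 1260]);
translate([2100, 0, 0]) cube([300, 820, 1440]);
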